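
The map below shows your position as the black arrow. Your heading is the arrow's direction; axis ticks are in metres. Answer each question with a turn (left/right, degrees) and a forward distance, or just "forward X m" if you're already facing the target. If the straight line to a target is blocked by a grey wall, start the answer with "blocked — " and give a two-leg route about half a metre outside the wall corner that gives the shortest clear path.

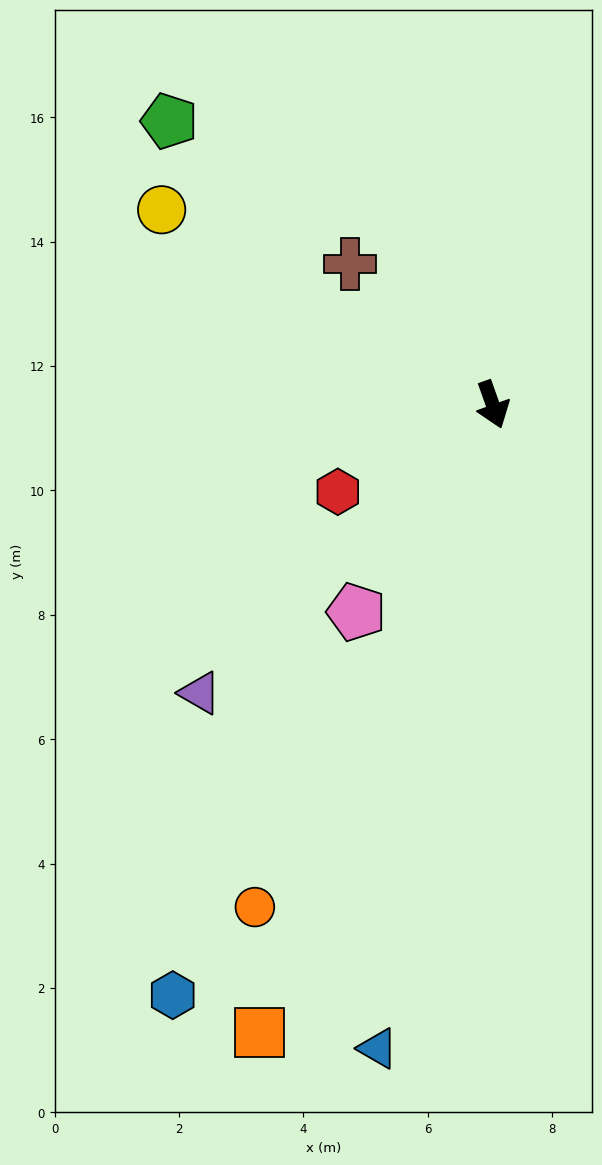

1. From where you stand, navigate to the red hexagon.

turn right 80°, forward 2.9 m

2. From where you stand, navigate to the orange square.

turn right 40°, forward 10.8 m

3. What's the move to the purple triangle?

turn right 65°, forward 6.6 m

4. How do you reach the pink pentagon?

turn right 53°, forward 4.0 m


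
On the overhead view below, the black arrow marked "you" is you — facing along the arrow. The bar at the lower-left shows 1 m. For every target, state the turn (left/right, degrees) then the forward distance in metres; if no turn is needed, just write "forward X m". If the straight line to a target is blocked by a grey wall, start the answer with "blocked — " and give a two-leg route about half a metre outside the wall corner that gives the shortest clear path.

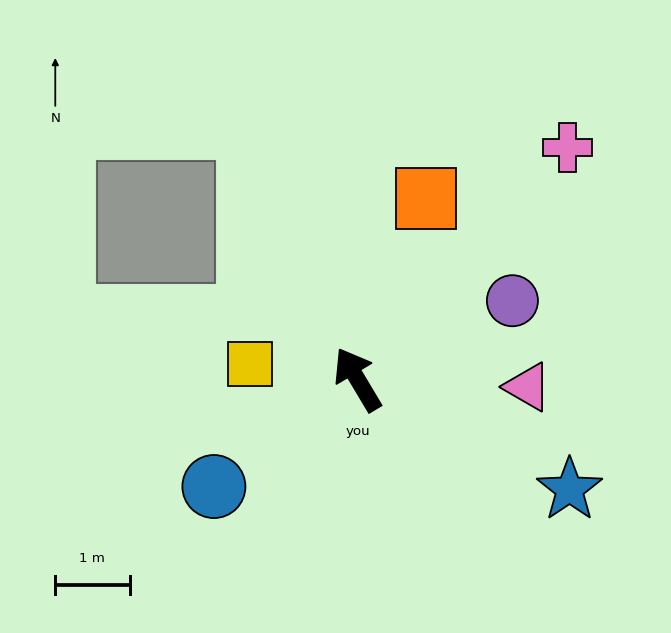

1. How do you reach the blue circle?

turn left 96°, forward 2.4 m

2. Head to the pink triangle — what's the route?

turn right 123°, forward 2.3 m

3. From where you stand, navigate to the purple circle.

turn right 94°, forward 2.3 m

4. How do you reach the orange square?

turn right 52°, forward 2.6 m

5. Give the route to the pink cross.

turn right 73°, forward 4.2 m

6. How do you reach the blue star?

turn right 148°, forward 3.2 m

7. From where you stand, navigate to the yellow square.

turn left 51°, forward 1.5 m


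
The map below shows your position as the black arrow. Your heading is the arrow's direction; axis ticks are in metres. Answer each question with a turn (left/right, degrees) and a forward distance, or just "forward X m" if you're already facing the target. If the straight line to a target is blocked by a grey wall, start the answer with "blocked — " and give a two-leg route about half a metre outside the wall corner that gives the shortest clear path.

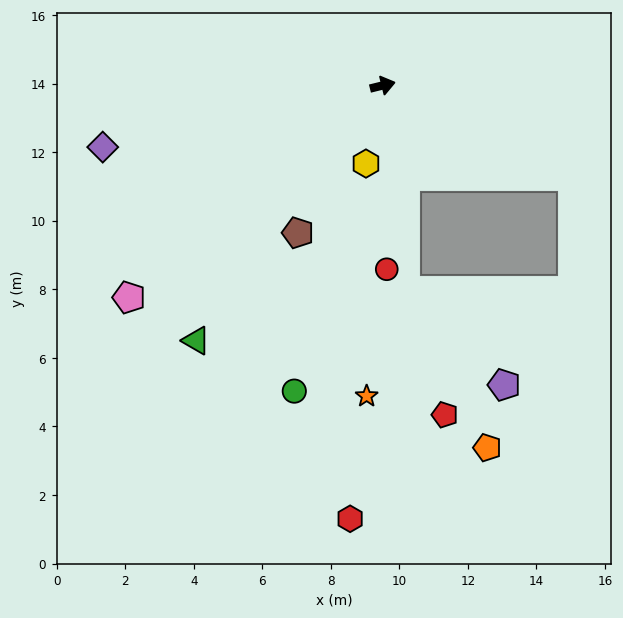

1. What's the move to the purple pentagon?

blocked — turn right 97°, forward 6.0 m, then turn left 39°, forward 4.0 m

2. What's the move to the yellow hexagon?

turn right 116°, forward 2.3 m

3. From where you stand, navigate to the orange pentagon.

blocked — turn right 97°, forward 6.0 m, then turn left 21°, forward 5.2 m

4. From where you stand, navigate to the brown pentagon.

turn right 134°, forward 5.0 m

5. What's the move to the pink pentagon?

turn right 154°, forward 9.6 m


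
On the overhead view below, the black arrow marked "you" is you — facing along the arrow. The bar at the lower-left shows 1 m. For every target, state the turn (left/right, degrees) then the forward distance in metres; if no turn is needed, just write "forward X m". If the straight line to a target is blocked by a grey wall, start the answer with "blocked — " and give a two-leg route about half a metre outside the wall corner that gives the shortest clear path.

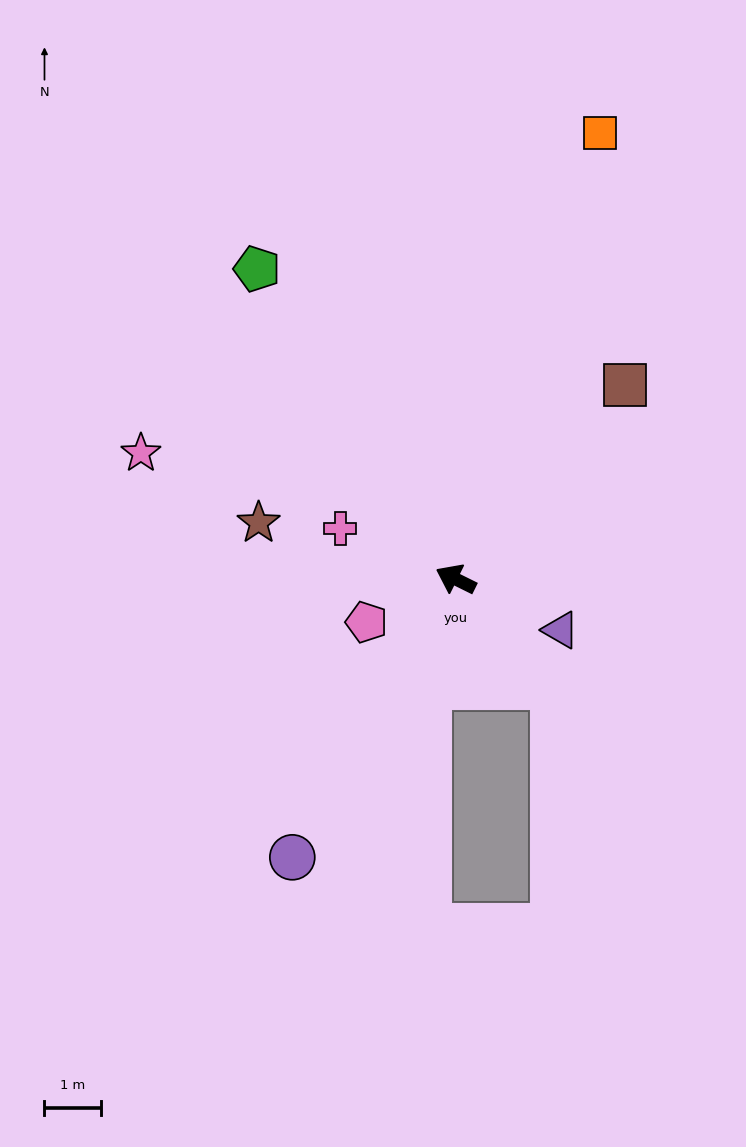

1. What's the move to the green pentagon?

turn right 31°, forward 6.5 m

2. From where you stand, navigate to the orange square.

turn right 82°, forward 8.2 m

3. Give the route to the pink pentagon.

turn left 52°, forward 1.7 m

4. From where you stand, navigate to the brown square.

turn right 105°, forward 4.5 m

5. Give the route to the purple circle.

turn left 86°, forward 5.7 m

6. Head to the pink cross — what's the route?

turn left 3°, forward 2.2 m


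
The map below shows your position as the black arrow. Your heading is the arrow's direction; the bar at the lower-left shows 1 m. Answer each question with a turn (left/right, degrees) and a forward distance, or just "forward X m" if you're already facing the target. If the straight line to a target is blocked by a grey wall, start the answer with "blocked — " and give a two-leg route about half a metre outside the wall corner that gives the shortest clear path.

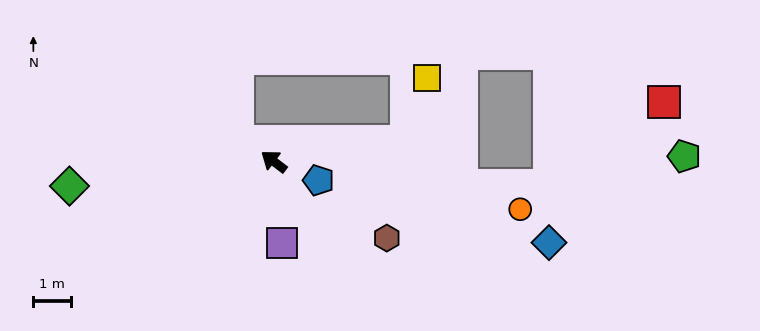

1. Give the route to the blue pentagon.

turn right 166°, forward 1.3 m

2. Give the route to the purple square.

turn left 133°, forward 2.2 m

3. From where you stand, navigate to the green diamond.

turn left 44°, forward 5.4 m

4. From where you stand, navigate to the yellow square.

blocked — turn right 134°, forward 3.5 m, then turn left 62°, forward 1.8 m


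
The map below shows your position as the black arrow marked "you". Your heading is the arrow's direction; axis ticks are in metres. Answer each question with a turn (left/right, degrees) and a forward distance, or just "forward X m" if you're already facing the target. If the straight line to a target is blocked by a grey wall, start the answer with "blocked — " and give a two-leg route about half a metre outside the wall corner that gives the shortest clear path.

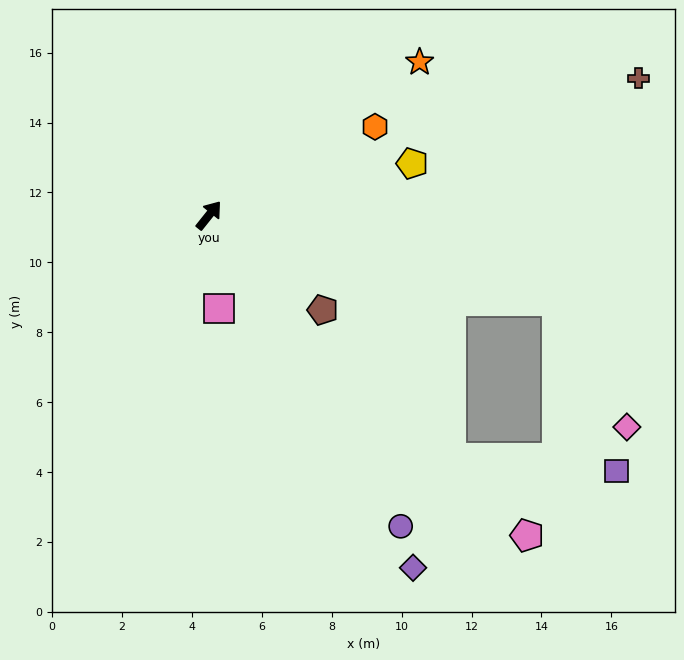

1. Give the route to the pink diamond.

blocked — turn right 65°, forward 10.2 m, then turn right 47°, forward 4.1 m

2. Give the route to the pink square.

turn right 135°, forward 2.7 m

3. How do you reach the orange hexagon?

turn right 23°, forward 5.4 m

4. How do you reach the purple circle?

turn right 110°, forward 10.5 m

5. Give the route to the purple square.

blocked — turn right 65°, forward 10.2 m, then turn right 57°, forward 5.2 m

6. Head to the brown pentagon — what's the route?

turn right 91°, forward 4.2 m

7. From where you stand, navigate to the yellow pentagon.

turn right 37°, forward 6.0 m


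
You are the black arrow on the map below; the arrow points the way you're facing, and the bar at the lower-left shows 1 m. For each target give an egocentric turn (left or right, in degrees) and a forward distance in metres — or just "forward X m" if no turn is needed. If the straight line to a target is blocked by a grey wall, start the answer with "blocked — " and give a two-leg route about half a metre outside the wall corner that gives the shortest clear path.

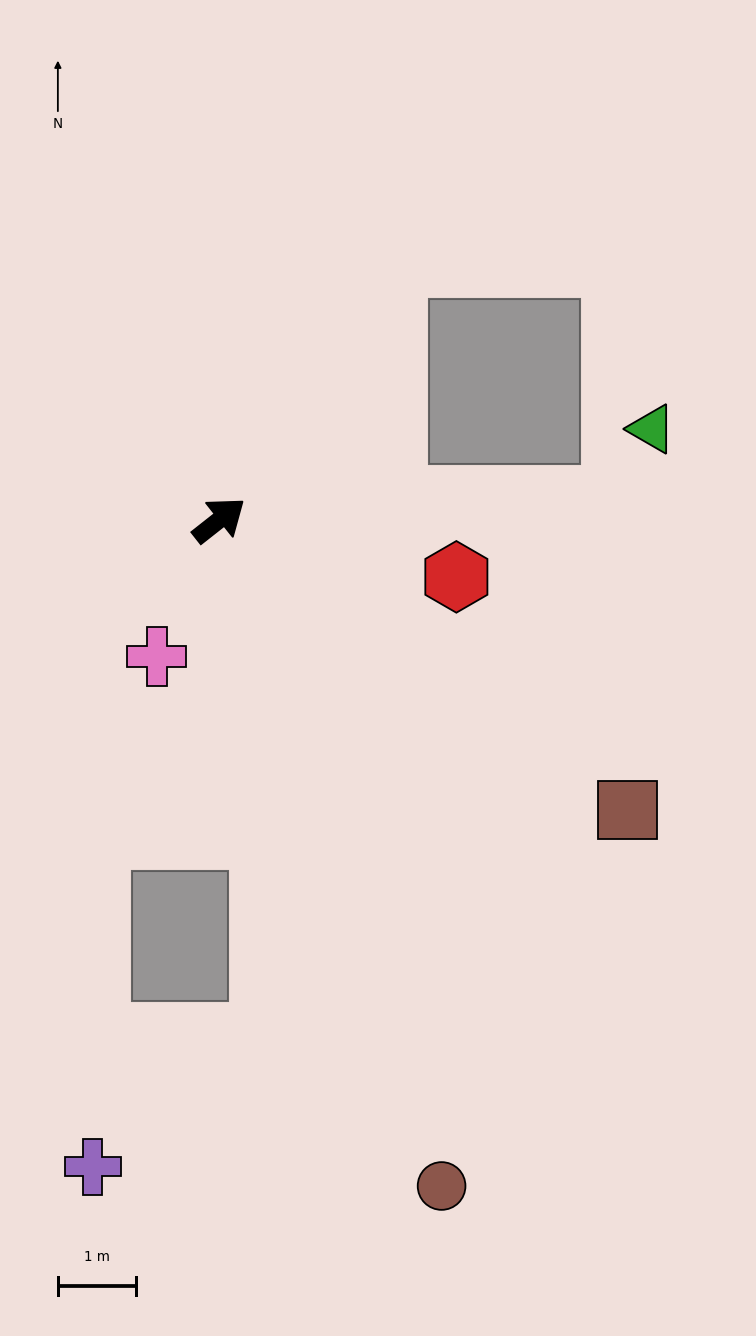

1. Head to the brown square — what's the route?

turn right 74°, forward 6.4 m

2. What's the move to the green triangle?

blocked — turn right 35°, forward 5.1 m, then turn left 59°, forward 1.0 m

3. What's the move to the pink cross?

turn right 153°, forward 1.9 m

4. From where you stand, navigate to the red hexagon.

turn right 52°, forward 3.1 m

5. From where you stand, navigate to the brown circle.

turn right 110°, forward 9.0 m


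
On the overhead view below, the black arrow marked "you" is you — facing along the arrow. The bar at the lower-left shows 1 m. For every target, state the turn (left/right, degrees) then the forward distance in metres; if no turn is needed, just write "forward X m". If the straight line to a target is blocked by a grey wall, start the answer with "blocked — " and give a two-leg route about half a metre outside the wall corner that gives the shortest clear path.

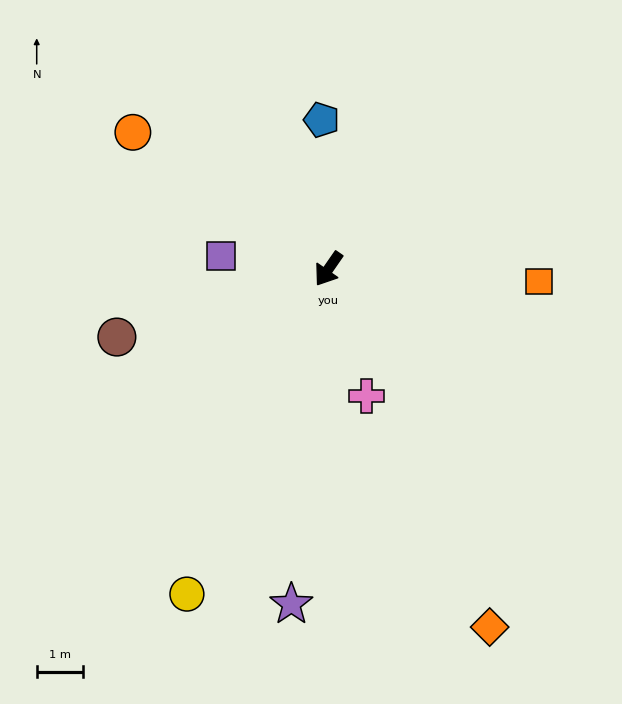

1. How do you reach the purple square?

turn right 62°, forward 2.3 m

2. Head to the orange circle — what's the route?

turn right 90°, forward 5.2 m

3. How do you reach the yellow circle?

turn left 11°, forward 7.7 m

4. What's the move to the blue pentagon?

turn right 143°, forward 3.3 m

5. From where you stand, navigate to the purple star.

turn left 28°, forward 7.3 m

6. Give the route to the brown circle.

turn right 37°, forward 4.8 m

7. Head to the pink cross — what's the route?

turn left 51°, forward 2.9 m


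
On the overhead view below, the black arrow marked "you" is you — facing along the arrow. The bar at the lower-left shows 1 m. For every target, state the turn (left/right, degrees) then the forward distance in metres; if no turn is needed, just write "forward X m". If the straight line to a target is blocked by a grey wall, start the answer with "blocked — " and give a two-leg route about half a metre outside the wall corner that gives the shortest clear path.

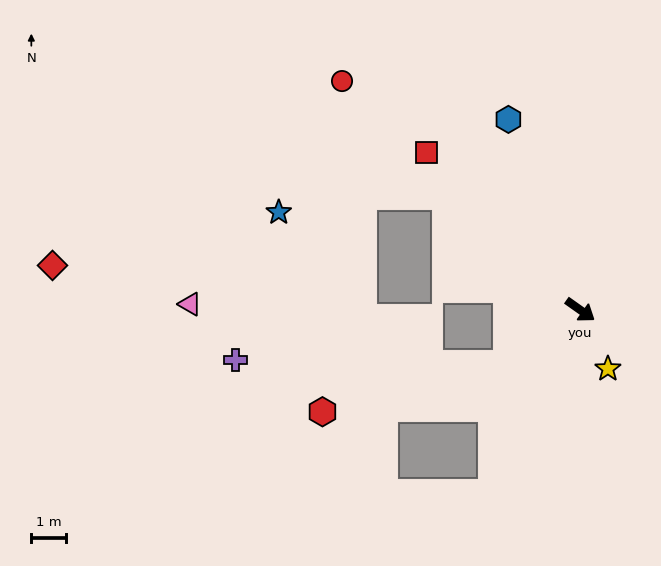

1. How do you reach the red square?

turn left 170°, forward 6.4 m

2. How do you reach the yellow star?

turn right 30°, forward 1.9 m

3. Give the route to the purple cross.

blocked — turn right 108°, forward 2.6 m, then turn right 38°, forward 7.9 m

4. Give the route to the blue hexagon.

turn left 146°, forward 5.9 m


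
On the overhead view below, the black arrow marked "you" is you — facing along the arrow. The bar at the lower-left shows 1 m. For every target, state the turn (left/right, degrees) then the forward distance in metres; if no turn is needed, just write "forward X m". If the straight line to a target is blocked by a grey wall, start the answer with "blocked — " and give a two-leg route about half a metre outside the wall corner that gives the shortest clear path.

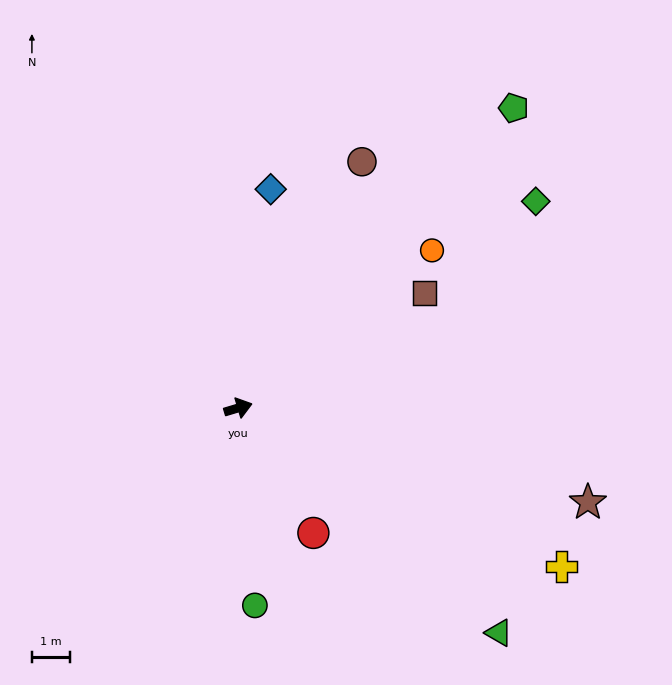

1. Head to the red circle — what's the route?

turn right 76°, forward 3.8 m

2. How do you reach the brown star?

turn right 32°, forward 9.5 m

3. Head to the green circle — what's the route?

turn right 102°, forward 5.2 m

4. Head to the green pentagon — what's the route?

turn left 31°, forward 10.7 m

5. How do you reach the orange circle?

turn left 22°, forward 6.5 m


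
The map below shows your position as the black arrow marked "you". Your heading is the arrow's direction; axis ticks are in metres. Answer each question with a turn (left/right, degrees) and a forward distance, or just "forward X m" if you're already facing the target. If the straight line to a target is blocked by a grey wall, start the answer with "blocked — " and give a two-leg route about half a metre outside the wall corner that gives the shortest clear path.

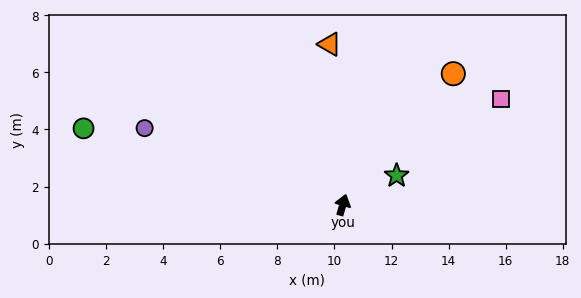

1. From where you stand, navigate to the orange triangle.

turn left 21°, forward 5.6 m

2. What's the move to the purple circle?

turn left 85°, forward 7.4 m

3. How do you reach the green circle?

turn left 90°, forward 9.5 m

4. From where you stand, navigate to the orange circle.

turn right 24°, forward 6.0 m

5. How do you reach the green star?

turn right 45°, forward 2.1 m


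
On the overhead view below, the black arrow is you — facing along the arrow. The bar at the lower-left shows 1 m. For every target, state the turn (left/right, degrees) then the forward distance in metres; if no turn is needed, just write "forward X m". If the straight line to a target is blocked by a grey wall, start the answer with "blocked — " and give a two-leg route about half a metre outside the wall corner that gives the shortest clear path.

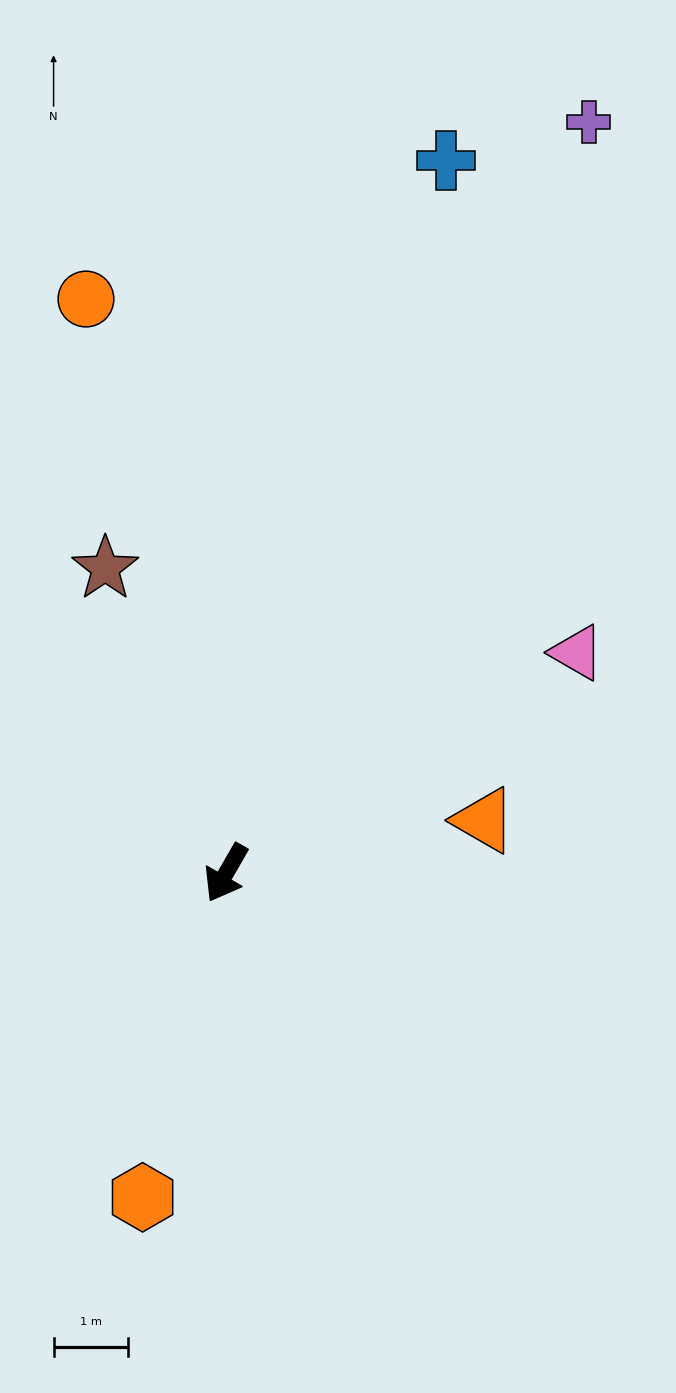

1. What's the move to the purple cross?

turn right 176°, forward 11.3 m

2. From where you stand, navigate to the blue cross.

turn right 167°, forward 10.1 m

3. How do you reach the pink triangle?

turn left 152°, forward 5.6 m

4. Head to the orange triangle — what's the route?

turn left 132°, forward 3.6 m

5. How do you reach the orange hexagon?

turn left 16°, forward 4.5 m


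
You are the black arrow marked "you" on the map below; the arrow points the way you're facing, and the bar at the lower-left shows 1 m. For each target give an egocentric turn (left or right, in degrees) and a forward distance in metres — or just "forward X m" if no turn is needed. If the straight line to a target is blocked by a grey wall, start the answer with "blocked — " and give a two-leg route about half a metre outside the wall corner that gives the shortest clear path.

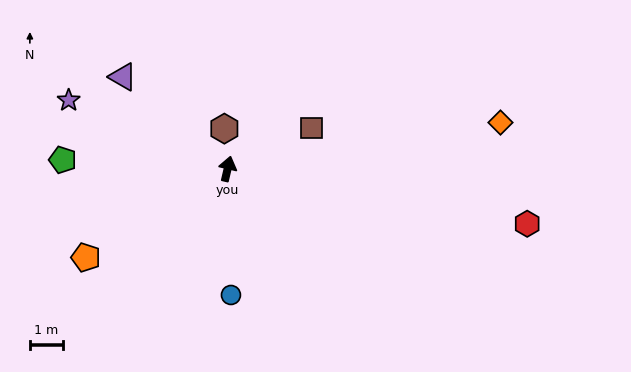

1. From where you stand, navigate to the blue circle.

turn right 165°, forward 3.8 m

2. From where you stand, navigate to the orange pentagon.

turn left 135°, forward 5.1 m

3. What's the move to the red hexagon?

turn right 87°, forward 9.3 m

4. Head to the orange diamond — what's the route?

turn right 67°, forward 8.4 m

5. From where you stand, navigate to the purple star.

turn left 80°, forward 5.3 m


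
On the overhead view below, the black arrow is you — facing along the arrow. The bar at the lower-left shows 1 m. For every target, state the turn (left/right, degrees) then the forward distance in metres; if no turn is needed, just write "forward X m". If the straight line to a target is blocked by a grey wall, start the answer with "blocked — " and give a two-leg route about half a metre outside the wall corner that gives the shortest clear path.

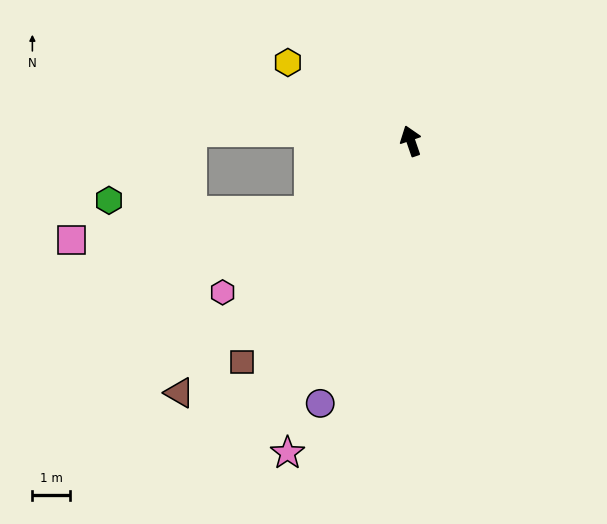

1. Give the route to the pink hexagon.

turn left 110°, forward 6.3 m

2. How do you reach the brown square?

turn left 124°, forward 7.3 m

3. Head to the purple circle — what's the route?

turn left 142°, forward 7.3 m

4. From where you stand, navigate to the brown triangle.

turn left 119°, forward 9.0 m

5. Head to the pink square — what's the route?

blocked — turn left 106°, forward 3.2 m, then turn right 28°, forward 6.3 m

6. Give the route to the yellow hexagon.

turn left 39°, forward 3.8 m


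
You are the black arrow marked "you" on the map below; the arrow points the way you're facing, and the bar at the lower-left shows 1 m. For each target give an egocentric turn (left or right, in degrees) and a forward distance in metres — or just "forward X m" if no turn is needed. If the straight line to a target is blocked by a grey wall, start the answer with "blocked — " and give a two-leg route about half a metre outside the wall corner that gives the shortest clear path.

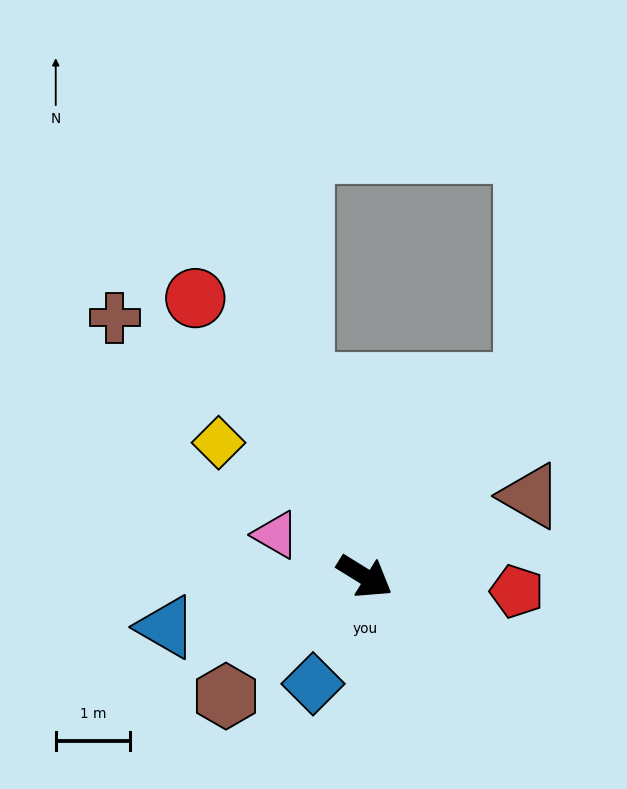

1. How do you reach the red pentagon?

turn left 26°, forward 2.0 m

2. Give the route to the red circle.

turn left 153°, forward 4.4 m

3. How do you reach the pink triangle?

turn right 173°, forward 1.3 m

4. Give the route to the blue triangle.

turn right 134°, forward 2.7 m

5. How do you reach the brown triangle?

turn left 58°, forward 2.5 m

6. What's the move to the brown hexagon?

turn right 107°, forward 2.5 m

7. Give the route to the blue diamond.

turn right 84°, forward 1.6 m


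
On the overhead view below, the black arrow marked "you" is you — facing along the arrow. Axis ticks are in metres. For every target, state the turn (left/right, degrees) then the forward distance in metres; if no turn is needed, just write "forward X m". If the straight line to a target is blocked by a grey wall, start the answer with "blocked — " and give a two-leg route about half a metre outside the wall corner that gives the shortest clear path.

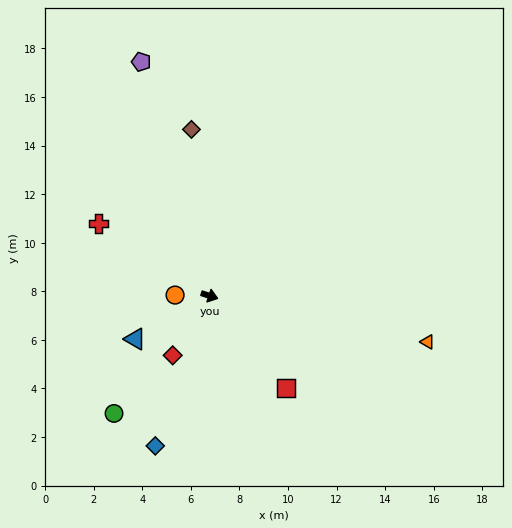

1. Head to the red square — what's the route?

turn right 32°, forward 4.9 m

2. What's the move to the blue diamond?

turn right 92°, forward 6.6 m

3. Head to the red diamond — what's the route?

turn right 104°, forward 2.9 m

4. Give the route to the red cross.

turn left 165°, forward 5.5 m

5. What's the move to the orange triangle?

turn left 6°, forward 9.2 m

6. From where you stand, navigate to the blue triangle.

turn right 132°, forward 3.5 m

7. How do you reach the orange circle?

turn right 163°, forward 1.4 m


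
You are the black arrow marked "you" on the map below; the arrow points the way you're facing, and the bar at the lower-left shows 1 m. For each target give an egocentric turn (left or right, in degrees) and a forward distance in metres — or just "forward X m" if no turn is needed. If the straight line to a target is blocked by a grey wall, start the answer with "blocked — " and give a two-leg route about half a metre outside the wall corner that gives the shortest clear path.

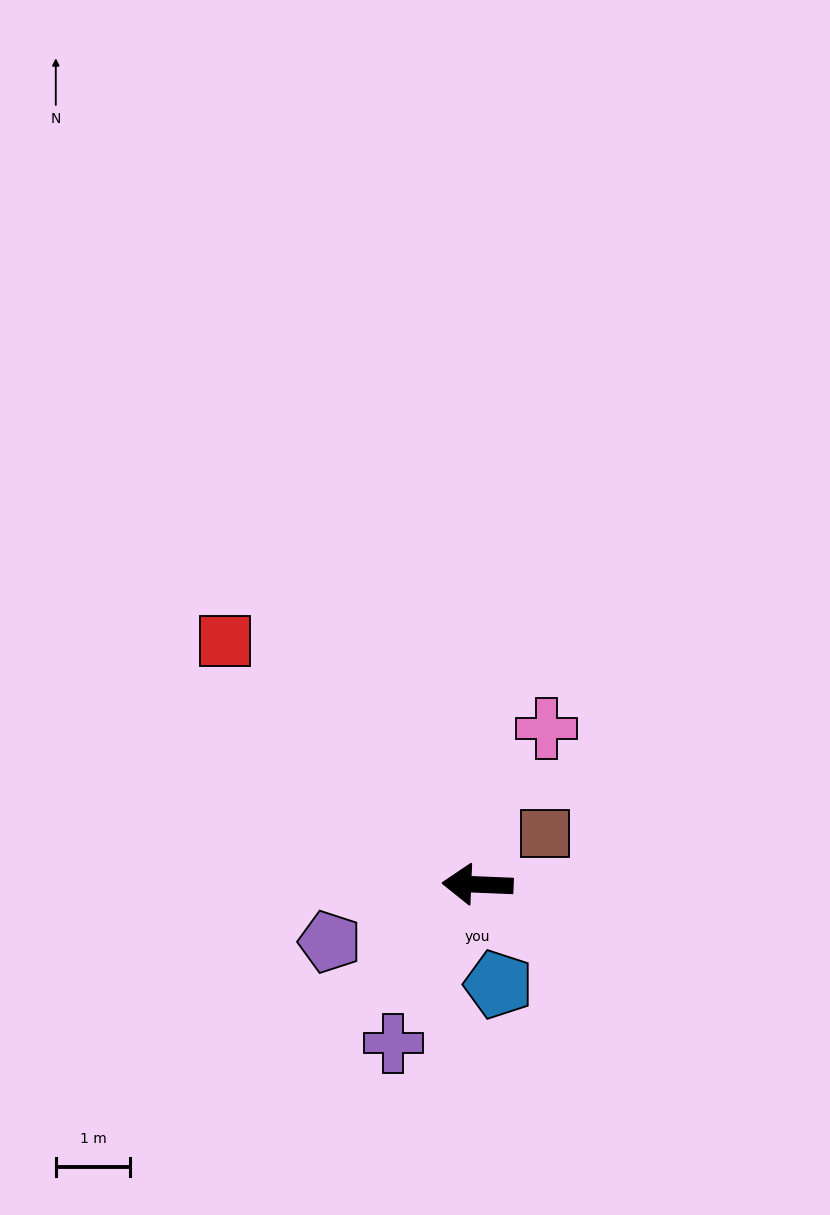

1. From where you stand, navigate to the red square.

turn right 42°, forward 4.7 m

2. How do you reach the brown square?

turn right 141°, forward 1.1 m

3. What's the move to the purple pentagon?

turn left 24°, forward 2.1 m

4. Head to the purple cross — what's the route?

turn left 64°, forward 2.4 m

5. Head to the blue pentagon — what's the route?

turn left 104°, forward 1.4 m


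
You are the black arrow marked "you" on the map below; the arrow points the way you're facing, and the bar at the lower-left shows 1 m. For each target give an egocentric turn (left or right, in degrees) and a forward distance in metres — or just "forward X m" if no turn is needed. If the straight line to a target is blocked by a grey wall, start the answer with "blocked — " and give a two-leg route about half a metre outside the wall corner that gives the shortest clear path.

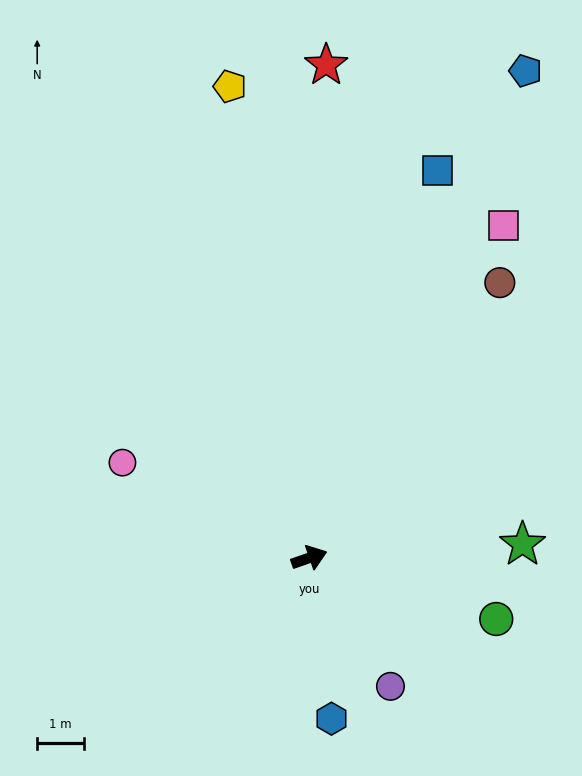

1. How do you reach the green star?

turn right 15°, forward 4.6 m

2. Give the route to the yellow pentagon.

turn left 80°, forward 10.3 m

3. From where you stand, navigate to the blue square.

turn left 53°, forward 8.8 m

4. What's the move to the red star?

turn left 69°, forward 10.6 m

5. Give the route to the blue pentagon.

turn left 47°, forward 11.5 m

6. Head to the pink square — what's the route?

turn left 41°, forward 8.3 m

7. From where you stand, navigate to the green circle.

turn right 37°, forward 4.2 m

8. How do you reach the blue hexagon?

turn right 101°, forward 3.5 m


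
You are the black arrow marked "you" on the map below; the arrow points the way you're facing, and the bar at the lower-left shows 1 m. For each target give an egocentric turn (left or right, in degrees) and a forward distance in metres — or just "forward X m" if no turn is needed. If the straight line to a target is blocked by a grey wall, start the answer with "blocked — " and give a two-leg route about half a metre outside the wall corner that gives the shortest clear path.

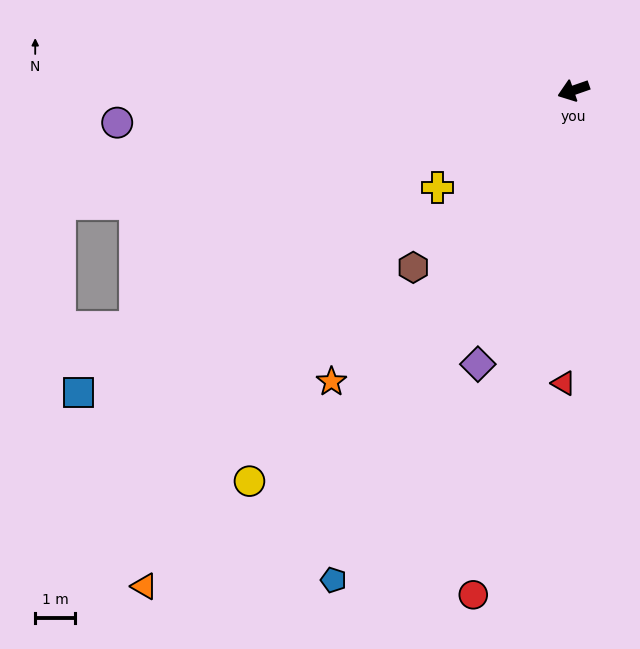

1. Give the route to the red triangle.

turn left 69°, forward 7.3 m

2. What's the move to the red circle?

turn left 60°, forward 12.8 m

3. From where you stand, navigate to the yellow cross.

turn left 16°, forward 4.2 m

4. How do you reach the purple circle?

turn right 15°, forward 11.4 m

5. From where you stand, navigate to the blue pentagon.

turn left 45°, forward 13.6 m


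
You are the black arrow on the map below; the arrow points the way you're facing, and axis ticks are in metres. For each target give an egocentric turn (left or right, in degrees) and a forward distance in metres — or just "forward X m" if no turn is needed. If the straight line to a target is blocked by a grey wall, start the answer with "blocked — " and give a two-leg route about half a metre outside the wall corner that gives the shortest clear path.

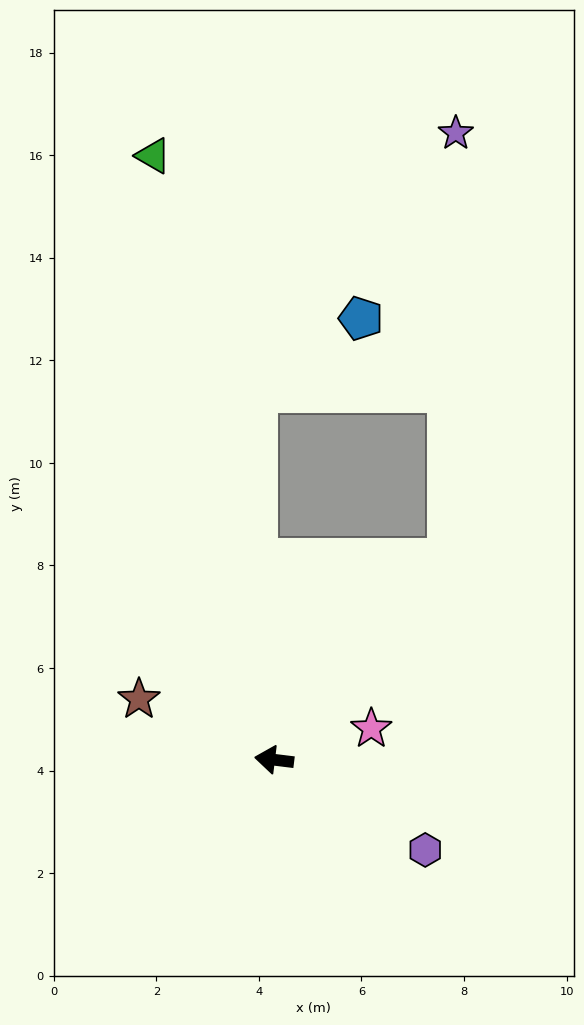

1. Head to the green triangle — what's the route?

turn right 72°, forward 12.0 m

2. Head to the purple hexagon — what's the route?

turn left 156°, forward 3.4 m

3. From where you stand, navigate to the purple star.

blocked — turn right 124°, forward 5.2 m, then turn left 40°, forward 8.3 m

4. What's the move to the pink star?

turn right 155°, forward 2.0 m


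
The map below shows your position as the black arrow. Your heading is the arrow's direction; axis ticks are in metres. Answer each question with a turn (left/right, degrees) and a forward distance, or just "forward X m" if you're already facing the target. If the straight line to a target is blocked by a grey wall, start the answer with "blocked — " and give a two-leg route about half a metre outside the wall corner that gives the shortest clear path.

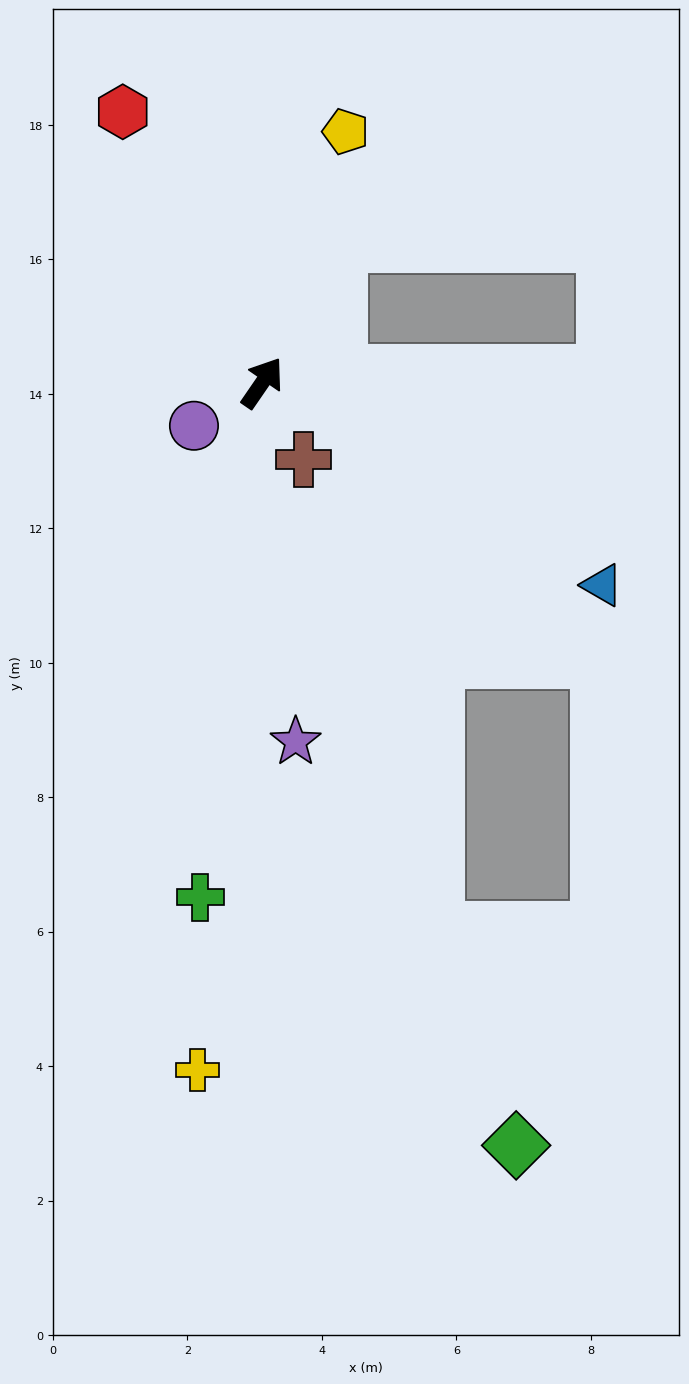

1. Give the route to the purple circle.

turn left 157°, forward 1.2 m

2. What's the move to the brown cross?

turn right 117°, forward 1.3 m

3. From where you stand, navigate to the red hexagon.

turn left 62°, forward 4.5 m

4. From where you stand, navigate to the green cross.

turn right 152°, forward 7.7 m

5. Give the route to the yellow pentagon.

turn left 16°, forward 3.9 m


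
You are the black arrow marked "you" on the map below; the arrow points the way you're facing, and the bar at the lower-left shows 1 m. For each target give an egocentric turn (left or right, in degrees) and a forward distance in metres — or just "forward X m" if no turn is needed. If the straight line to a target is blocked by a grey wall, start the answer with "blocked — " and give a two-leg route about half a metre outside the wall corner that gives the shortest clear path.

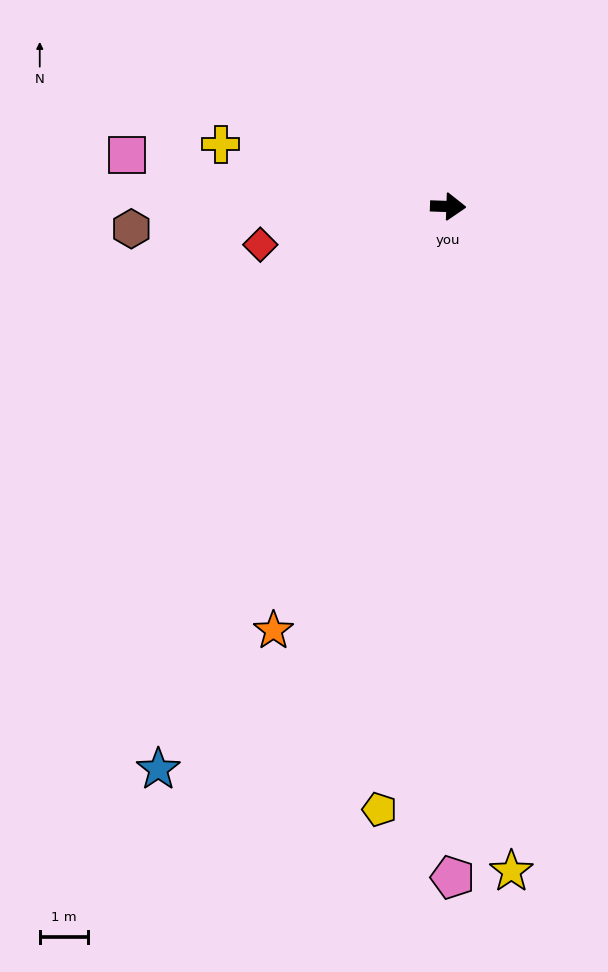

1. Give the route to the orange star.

turn right 110°, forward 9.4 m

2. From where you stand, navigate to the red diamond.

turn right 166°, forward 3.9 m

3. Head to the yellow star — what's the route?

turn right 83°, forward 13.7 m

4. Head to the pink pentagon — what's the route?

turn right 88°, forward 13.8 m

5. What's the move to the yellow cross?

turn left 167°, forward 4.9 m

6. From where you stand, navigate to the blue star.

turn right 115°, forward 13.0 m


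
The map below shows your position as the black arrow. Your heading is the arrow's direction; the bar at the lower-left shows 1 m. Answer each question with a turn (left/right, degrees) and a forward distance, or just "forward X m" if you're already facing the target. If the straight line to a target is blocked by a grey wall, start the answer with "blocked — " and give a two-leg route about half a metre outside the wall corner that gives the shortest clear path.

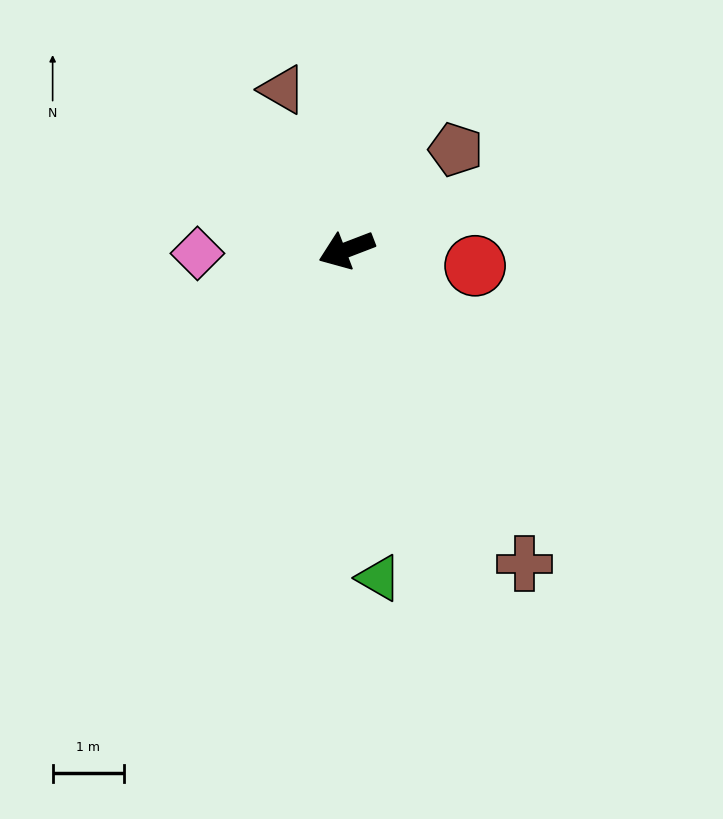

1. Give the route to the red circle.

turn left 152°, forward 1.8 m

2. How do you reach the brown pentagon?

turn right 158°, forward 2.1 m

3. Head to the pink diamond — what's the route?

turn right 20°, forward 2.1 m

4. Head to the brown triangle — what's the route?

turn right 89°, forward 2.4 m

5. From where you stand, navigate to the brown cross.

turn left 99°, forward 5.1 m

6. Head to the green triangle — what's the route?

turn left 75°, forward 4.6 m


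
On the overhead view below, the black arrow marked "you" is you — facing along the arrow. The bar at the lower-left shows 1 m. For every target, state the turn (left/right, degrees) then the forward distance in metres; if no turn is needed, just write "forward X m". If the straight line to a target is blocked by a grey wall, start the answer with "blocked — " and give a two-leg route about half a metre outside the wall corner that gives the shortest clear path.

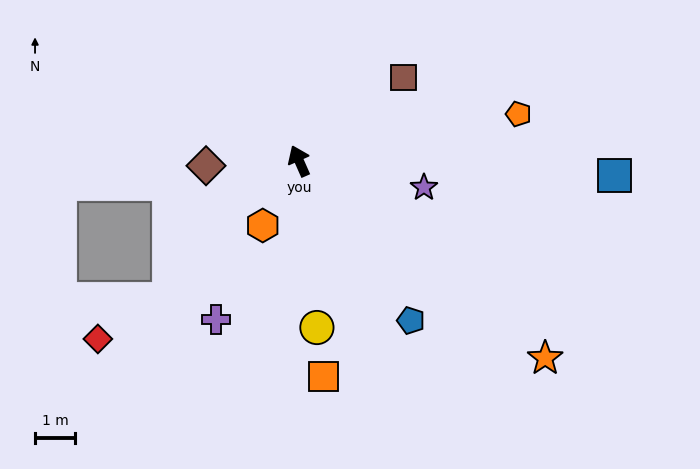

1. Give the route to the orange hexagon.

turn left 127°, forward 1.9 m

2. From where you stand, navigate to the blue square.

turn right 116°, forward 7.9 m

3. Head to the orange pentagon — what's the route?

turn right 102°, forward 5.6 m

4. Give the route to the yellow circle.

turn left 162°, forward 4.2 m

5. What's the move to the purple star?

turn right 126°, forward 3.2 m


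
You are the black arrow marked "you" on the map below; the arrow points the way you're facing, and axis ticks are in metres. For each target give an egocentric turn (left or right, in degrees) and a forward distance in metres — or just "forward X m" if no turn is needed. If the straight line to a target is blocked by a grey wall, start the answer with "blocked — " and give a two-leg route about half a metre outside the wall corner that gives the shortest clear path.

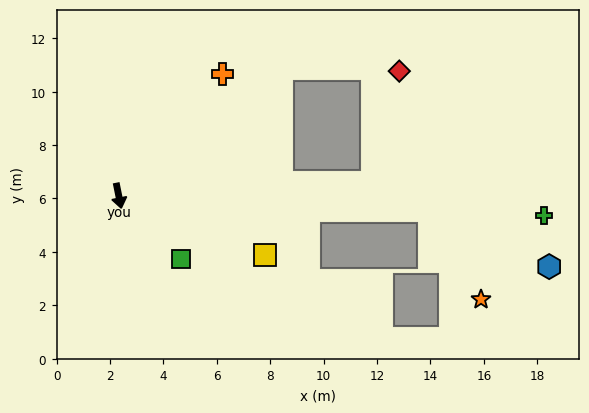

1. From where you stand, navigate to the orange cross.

turn left 128°, forward 6.0 m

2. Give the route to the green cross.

turn left 76°, forward 15.9 m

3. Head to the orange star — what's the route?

blocked — turn left 76°, forward 11.6 m, then turn right 57°, forward 3.8 m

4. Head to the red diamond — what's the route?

blocked — turn left 82°, forward 9.5 m, then turn left 73°, forward 4.3 m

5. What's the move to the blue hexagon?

blocked — turn left 76°, forward 11.6 m, then turn right 22°, forward 5.0 m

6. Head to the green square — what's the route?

turn left 33°, forward 3.3 m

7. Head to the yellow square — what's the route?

turn left 57°, forward 5.9 m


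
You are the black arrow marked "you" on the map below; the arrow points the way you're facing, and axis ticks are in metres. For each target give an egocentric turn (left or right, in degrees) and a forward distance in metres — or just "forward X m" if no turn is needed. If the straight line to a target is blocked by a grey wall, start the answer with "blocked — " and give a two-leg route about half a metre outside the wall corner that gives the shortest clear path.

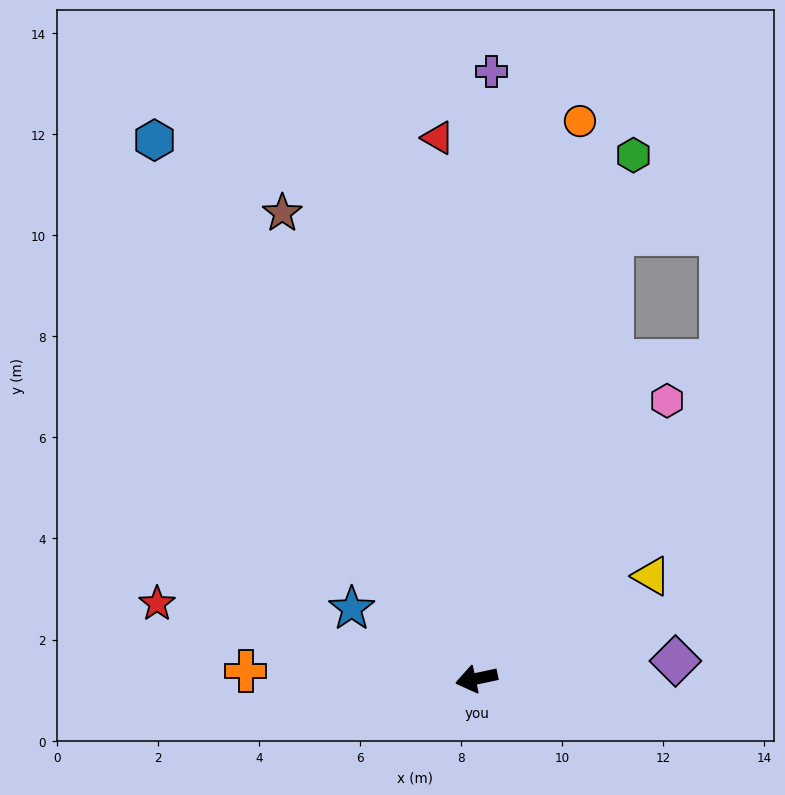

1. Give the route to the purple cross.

turn right 103°, forward 12.0 m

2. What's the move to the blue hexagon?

turn right 71°, forward 12.4 m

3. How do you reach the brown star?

turn right 79°, forward 10.0 m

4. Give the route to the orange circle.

turn right 113°, forward 11.2 m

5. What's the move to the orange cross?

turn right 14°, forward 4.6 m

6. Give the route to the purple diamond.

turn left 173°, forward 3.9 m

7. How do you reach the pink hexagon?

turn right 136°, forward 6.7 m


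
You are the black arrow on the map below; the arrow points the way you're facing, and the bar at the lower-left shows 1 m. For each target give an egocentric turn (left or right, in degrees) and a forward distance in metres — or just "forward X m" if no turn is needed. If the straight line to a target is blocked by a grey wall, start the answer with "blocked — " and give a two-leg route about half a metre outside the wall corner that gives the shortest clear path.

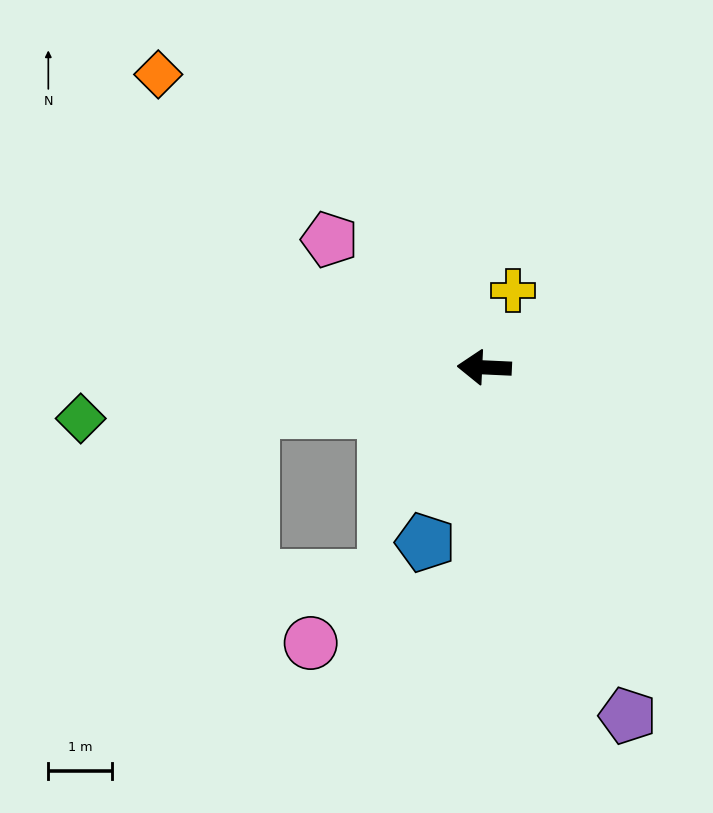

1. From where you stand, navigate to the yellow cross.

turn right 108°, forward 1.3 m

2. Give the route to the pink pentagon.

turn right 37°, forward 3.2 m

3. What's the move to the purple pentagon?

turn left 115°, forward 5.9 m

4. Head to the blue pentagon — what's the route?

turn left 74°, forward 2.9 m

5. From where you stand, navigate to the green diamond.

turn left 10°, forward 6.4 m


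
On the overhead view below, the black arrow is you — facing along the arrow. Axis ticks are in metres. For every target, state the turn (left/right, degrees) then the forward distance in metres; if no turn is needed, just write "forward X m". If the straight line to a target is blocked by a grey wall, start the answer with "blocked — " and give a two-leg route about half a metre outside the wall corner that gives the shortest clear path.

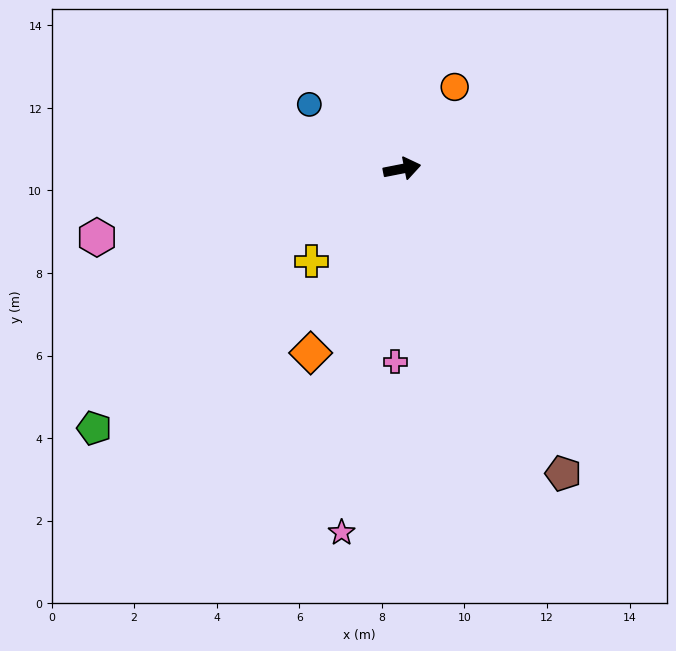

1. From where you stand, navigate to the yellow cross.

turn right 146°, forward 3.1 m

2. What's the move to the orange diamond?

turn right 128°, forward 5.0 m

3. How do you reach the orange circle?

turn left 46°, forward 2.4 m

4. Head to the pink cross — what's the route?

turn right 103°, forward 4.7 m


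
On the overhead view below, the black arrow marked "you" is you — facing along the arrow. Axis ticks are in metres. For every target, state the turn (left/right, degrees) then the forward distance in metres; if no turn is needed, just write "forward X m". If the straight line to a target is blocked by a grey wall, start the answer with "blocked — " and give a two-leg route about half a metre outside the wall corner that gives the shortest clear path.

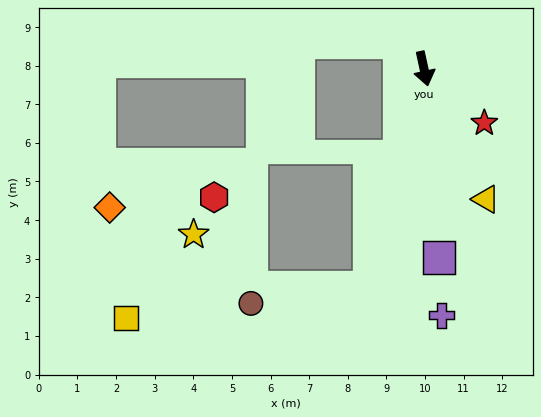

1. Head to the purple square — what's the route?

turn right 8°, forward 4.9 m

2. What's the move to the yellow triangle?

turn left 13°, forward 3.7 m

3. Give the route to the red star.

turn left 36°, forward 2.1 m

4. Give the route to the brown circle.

blocked — turn right 26°, forward 5.8 m, then turn right 69°, forward 3.1 m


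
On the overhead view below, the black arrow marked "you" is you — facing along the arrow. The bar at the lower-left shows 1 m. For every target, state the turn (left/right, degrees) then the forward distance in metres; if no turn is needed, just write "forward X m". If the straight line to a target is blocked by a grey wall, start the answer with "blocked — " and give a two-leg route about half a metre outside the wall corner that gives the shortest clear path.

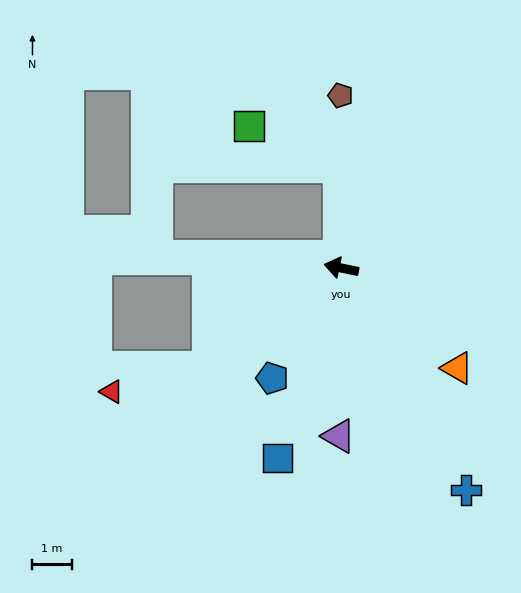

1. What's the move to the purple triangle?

turn left 101°, forward 4.3 m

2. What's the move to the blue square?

turn left 83°, forward 5.1 m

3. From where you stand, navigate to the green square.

blocked — turn right 77°, forward 2.6 m, then turn left 64°, forward 2.5 m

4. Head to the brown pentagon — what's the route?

turn right 78°, forward 4.4 m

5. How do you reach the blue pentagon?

turn left 70°, forward 3.3 m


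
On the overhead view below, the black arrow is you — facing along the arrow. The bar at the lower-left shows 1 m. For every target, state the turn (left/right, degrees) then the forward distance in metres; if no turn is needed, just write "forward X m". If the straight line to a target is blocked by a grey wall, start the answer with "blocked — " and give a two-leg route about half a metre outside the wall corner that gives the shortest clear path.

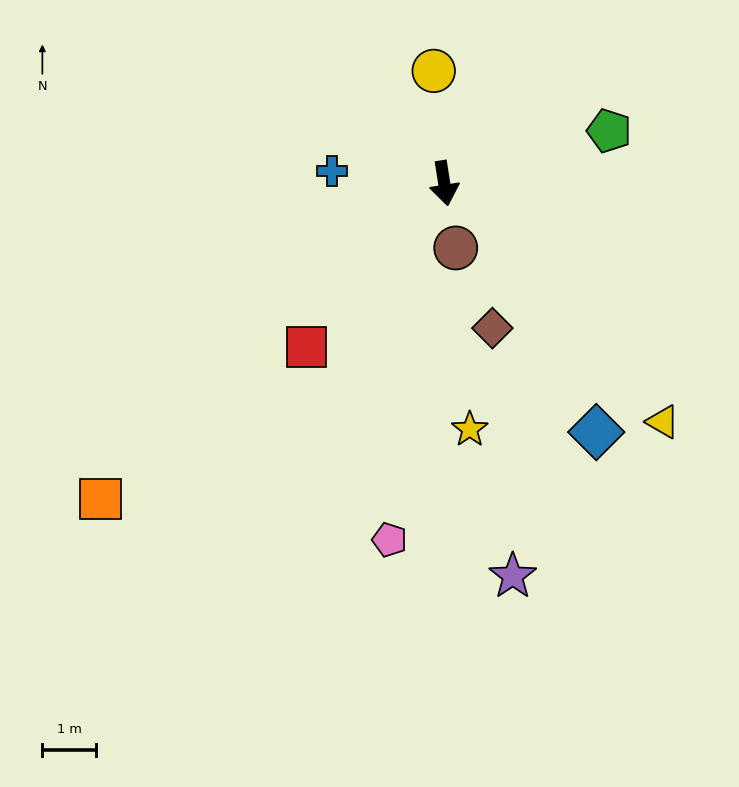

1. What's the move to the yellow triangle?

turn left 34°, forward 6.1 m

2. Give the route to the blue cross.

turn right 105°, forward 2.1 m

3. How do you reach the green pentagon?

turn left 99°, forward 3.2 m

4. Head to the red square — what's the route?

turn right 49°, forward 4.0 m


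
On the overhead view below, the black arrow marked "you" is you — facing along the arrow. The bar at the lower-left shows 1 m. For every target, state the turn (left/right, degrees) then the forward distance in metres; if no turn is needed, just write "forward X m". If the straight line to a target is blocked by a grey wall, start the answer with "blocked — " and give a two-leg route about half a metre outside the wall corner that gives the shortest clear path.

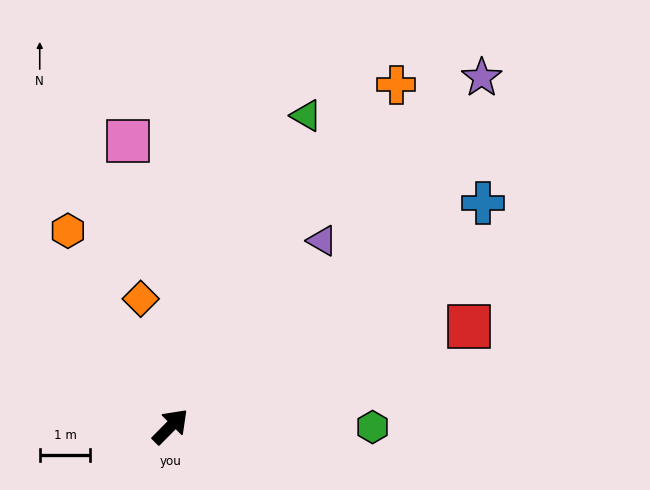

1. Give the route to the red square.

turn right 27°, forward 6.2 m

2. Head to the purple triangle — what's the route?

turn left 5°, forward 4.8 m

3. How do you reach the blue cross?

turn right 10°, forward 7.6 m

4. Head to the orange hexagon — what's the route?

turn left 72°, forward 4.4 m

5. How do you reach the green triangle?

turn left 21°, forward 6.7 m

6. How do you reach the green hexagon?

turn right 45°, forward 4.0 m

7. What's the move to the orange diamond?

turn left 58°, forward 2.6 m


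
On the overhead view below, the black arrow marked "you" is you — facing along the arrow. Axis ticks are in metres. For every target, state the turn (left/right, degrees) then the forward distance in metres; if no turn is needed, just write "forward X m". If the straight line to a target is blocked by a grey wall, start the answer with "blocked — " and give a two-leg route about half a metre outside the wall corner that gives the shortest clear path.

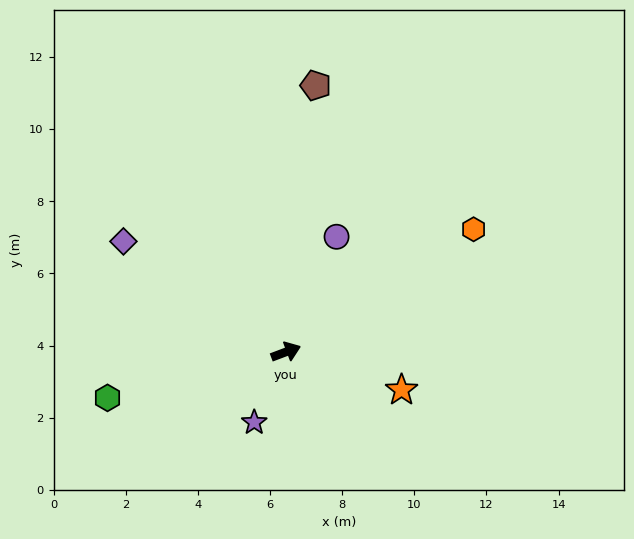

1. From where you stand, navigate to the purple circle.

turn left 46°, forward 3.5 m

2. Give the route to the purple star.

turn right 135°, forward 2.1 m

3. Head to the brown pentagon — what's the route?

turn left 63°, forward 7.4 m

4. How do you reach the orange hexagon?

turn left 13°, forward 6.2 m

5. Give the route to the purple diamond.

turn left 125°, forward 5.4 m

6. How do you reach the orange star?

turn right 39°, forward 3.4 m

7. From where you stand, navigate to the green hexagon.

turn left 174°, forward 5.1 m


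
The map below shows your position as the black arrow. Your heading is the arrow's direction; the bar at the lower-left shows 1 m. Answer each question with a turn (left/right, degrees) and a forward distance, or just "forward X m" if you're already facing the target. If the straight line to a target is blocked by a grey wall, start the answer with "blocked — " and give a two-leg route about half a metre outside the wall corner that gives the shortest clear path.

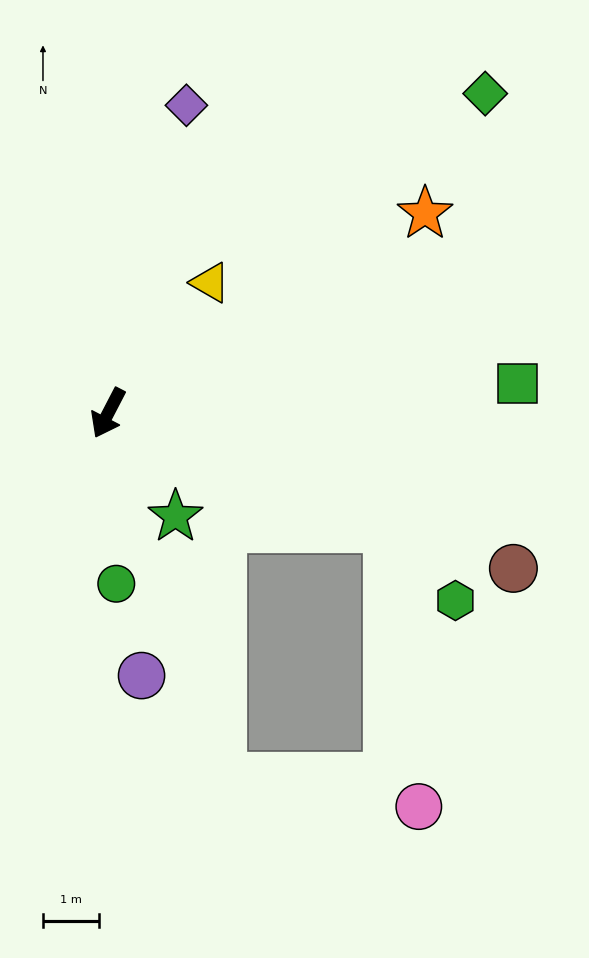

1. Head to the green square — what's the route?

turn left 122°, forward 7.3 m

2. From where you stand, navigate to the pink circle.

blocked — turn left 95°, forward 5.4 m, then turn right 61°, forward 5.0 m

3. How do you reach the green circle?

turn left 30°, forward 3.0 m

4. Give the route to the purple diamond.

turn right 167°, forward 5.6 m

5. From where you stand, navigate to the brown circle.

turn left 96°, forward 7.7 m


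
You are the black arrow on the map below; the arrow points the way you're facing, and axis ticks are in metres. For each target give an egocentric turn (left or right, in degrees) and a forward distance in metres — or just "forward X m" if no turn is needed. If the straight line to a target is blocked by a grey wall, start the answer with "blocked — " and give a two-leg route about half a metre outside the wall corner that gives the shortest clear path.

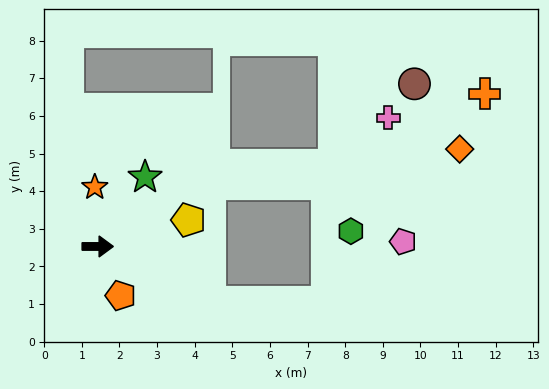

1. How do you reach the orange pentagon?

turn right 65°, forward 1.4 m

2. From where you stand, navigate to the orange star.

turn left 93°, forward 1.6 m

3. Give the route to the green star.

turn left 56°, forward 2.2 m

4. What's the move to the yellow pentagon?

turn left 16°, forward 2.5 m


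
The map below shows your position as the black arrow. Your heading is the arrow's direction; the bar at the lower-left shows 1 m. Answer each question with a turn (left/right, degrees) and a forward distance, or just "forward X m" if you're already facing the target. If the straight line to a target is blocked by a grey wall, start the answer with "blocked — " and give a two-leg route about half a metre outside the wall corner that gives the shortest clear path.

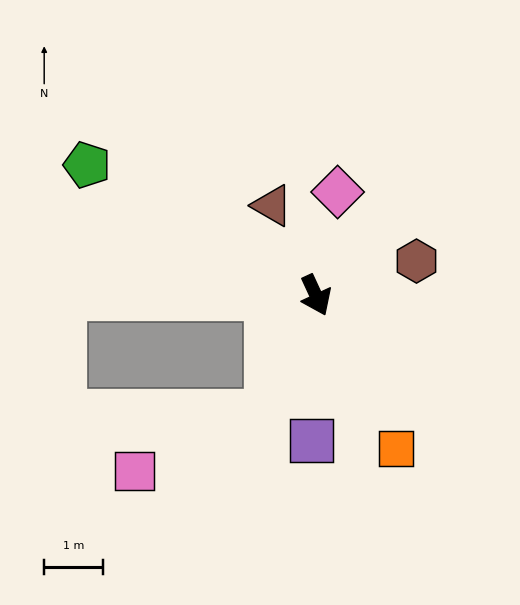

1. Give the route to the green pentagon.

turn right 144°, forward 4.5 m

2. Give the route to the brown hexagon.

turn left 84°, forward 1.8 m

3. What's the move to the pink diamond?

turn left 143°, forward 1.8 m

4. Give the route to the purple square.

turn right 27°, forward 2.5 m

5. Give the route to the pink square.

blocked — turn right 46°, forward 2.2 m, then turn right 46°, forward 2.5 m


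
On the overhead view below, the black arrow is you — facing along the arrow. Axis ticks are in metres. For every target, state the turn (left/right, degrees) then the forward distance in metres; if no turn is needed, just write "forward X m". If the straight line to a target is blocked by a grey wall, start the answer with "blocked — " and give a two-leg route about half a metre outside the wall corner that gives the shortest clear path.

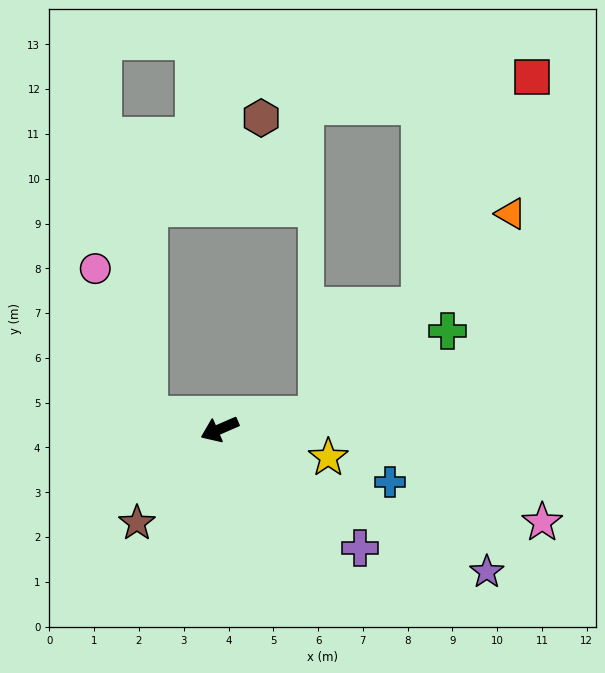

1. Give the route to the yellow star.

turn left 142°, forward 2.5 m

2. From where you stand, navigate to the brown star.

turn left 25°, forward 2.8 m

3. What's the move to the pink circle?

blocked — turn right 34°, forward 1.6 m, then turn right 59°, forward 3.5 m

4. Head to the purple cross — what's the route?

turn left 116°, forward 4.1 m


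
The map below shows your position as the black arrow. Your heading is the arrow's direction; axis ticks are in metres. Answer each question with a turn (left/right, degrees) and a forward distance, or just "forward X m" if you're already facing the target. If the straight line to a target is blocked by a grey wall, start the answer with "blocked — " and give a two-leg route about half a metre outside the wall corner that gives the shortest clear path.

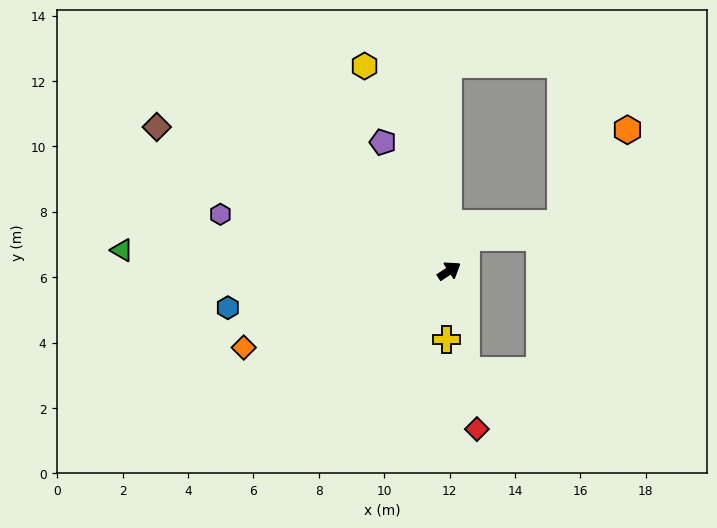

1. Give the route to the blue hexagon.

turn left 156°, forward 6.9 m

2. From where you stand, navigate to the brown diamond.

turn left 121°, forward 10.0 m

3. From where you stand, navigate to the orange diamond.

turn left 167°, forward 6.7 m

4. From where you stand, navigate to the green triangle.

turn left 143°, forward 10.0 m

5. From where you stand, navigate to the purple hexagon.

turn left 133°, forward 7.2 m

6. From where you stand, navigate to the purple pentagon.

turn left 84°, forward 4.4 m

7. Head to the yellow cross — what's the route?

turn right 126°, forward 2.1 m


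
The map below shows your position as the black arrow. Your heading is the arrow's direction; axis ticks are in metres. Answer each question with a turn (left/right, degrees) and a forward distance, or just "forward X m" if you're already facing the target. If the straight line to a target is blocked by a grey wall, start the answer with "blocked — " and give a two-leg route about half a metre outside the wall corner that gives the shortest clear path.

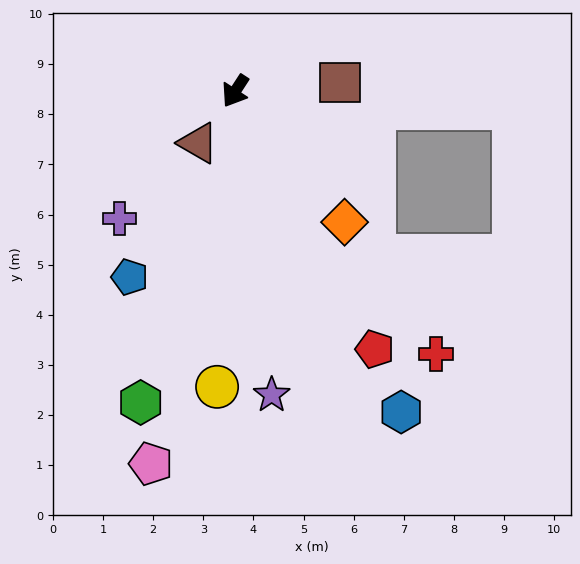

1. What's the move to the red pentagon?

turn left 61°, forward 5.8 m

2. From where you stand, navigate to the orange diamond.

turn left 73°, forward 3.4 m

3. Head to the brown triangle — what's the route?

turn right 3°, forward 1.3 m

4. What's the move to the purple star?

turn left 40°, forward 6.1 m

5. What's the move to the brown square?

turn left 128°, forward 2.1 m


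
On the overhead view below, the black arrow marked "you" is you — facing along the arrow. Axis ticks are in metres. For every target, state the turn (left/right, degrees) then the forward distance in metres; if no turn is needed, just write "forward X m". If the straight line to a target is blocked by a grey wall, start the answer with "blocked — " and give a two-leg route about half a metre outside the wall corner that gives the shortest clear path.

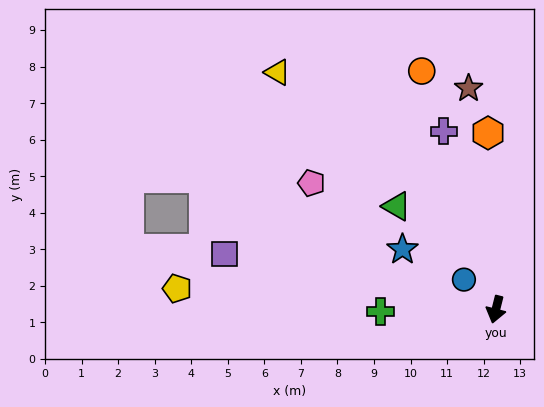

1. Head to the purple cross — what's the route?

turn right 150°, forward 5.1 m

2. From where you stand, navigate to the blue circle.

turn right 119°, forward 1.2 m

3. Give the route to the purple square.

turn right 87°, forward 7.6 m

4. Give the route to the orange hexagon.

turn right 163°, forward 4.8 m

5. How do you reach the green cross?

turn right 75°, forward 3.2 m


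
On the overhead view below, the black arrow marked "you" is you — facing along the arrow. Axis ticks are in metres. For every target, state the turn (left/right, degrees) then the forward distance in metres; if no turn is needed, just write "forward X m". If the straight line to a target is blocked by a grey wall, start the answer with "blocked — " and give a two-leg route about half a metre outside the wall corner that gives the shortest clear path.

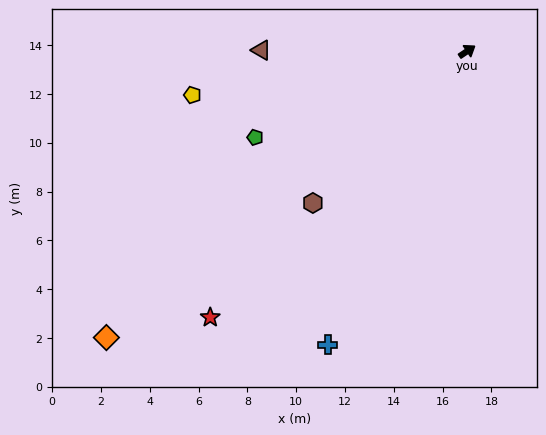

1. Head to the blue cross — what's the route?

turn right 149°, forward 13.3 m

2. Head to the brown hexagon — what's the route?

turn right 169°, forward 8.9 m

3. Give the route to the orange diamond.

turn right 175°, forward 18.9 m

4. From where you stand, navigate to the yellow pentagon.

turn left 155°, forward 11.4 m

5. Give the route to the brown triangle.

turn left 146°, forward 8.4 m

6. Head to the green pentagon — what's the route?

turn left 168°, forward 9.4 m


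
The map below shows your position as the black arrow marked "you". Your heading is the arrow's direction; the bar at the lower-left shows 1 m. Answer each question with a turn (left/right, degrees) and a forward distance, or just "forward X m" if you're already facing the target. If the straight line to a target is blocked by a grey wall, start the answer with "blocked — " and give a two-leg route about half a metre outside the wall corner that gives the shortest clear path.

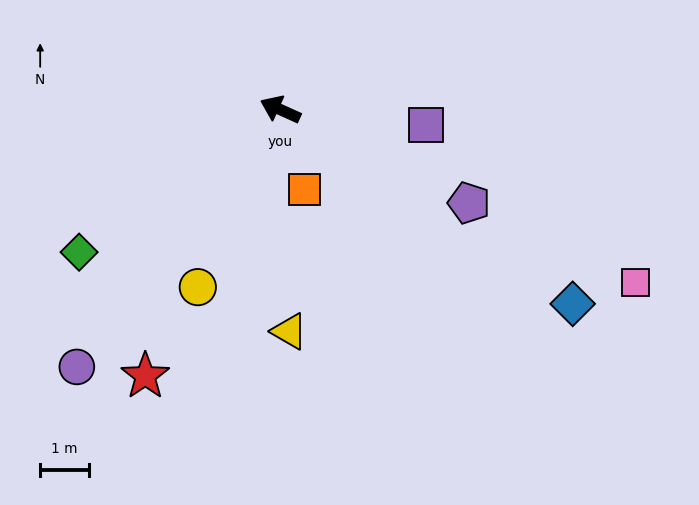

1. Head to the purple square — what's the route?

turn right 162°, forward 3.0 m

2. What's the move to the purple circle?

turn left 76°, forward 6.7 m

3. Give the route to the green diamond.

turn left 60°, forward 5.1 m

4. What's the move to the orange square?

turn left 131°, forward 1.7 m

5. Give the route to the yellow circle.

turn left 89°, forward 4.0 m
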